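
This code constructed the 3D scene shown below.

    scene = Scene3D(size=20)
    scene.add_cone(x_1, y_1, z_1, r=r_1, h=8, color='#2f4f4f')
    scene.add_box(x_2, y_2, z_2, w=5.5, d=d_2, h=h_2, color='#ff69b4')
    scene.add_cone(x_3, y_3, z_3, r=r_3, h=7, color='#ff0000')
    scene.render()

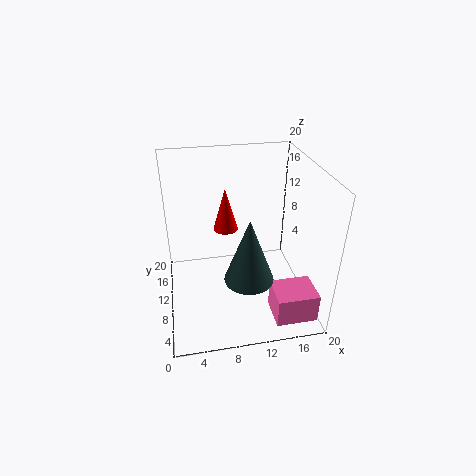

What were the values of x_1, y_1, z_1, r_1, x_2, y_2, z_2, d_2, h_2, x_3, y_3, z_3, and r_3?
x_1 = 10; y_1 = 3; z_1 = 8.5; r_1 = 3; x_2 = 13.5; y_2 = 1; z_2 = 1.5; d_2 = 4.5; h_2 = 4; x_3 = 9.5; y_3 = 18; z_3 = 7; r_3 = 2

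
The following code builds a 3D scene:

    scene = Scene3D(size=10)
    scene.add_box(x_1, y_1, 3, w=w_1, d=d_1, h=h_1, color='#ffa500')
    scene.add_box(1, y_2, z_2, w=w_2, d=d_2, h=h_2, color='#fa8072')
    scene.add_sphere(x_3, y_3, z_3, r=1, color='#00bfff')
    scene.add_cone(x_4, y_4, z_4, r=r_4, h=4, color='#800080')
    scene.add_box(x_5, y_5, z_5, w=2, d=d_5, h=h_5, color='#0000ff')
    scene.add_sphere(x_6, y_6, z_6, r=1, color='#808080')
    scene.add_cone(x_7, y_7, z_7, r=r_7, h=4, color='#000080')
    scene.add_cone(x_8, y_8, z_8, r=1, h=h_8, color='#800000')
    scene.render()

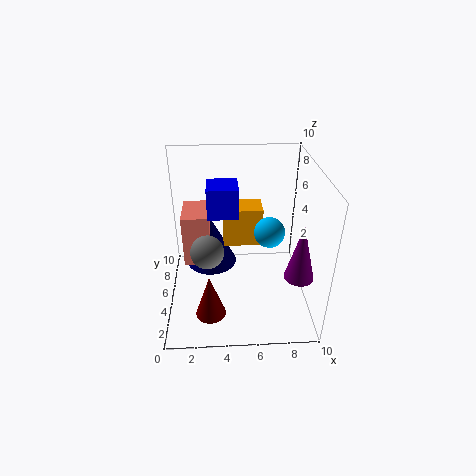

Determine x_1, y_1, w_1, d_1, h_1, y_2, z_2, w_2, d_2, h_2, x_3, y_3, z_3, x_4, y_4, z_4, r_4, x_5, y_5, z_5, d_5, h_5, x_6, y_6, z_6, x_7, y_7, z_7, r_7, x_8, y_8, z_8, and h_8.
x_1 = 4; y_1 = 7; w_1 = 3; d_1 = 2; h_1 = 3; y_2 = 6; z_2 = 2; w_2 = 2; d_2 = 3; h_2 = 4; x_3 = 7; y_3 = 4; z_3 = 6; x_4 = 9; y_4 = 3; z_4 = 3; r_4 = 1; x_5 = 3; y_5 = 4; z_5 = 7; d_5 = 2; h_5 = 2; x_6 = 3; y_6 = 2; z_6 = 6; x_7 = 3; y_7 = 8; z_7 = 1; r_7 = 2; x_8 = 3; y_8 = 2; z_8 = 1; h_8 = 3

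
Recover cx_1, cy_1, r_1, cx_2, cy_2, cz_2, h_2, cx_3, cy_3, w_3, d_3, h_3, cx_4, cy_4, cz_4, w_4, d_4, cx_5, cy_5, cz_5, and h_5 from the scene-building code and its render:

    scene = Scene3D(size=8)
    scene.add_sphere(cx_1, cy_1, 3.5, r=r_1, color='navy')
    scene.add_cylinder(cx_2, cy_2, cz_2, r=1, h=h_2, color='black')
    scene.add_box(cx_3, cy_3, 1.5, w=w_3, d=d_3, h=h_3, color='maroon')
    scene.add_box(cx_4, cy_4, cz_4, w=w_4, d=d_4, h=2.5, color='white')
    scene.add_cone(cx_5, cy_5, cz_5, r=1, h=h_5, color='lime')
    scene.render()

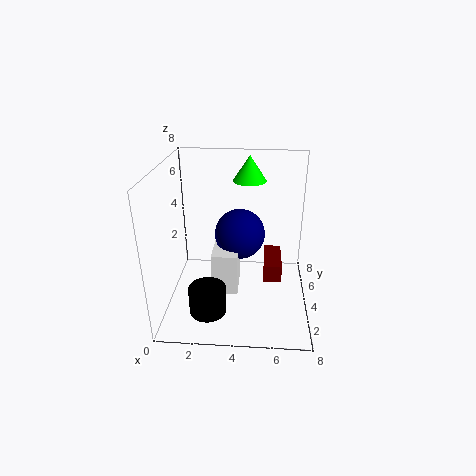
cx_1 = 4
cy_1 = 5.5
r_1 = 1.5
cx_2 = 2.5
cy_2 = 2
cz_2 = 0.5
h_2 = 1.5
cx_3 = 5.5
cy_3 = 3.5
w_3 = 1
d_3 = 2.5
h_3 = 1
cx_4 = 2.5
cy_4 = 3.5
cz_4 = 0.5
w_4 = 1.5
d_4 = 2.5
cx_5 = 4.5
cy_5 = 6.5
cz_5 = 6.5
h_5 = 1.5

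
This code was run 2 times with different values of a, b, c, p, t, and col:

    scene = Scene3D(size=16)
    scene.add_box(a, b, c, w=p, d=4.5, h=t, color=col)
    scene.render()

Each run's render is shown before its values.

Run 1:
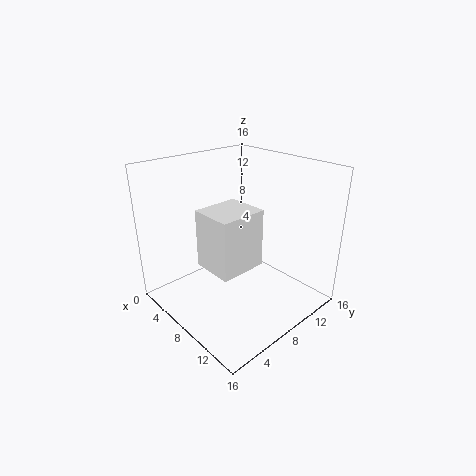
a = 9.5, b = 1.5, c = 8, p = 4, t = 5.5, col = 'white'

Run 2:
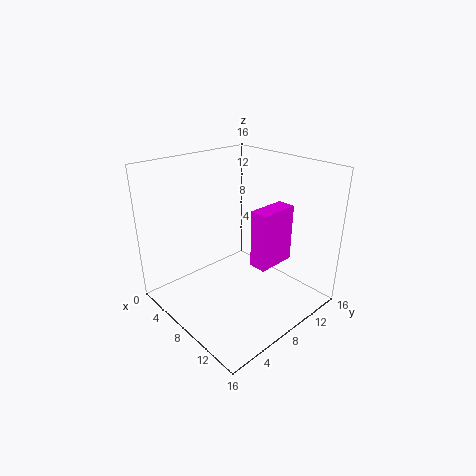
a = 9.5, b = 8.5, c = 5, p = 2, t = 6.5, col = 'magenta'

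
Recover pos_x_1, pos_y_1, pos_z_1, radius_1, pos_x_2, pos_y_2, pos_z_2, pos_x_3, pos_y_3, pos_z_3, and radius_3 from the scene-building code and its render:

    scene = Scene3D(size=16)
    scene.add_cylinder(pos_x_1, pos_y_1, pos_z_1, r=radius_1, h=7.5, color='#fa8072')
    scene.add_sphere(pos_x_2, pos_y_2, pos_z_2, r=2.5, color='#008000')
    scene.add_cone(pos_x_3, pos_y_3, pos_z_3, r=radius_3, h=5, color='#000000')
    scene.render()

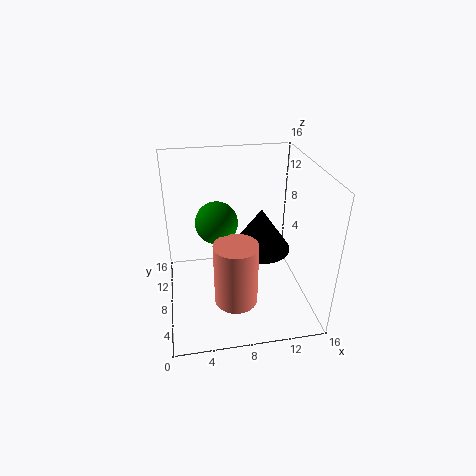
pos_x_1 = 7.5, pos_y_1 = 6.5, pos_z_1 = 0.5, radius_1 = 2.5, pos_x_2 = 6, pos_y_2 = 11, pos_z_2 = 8.5, pos_x_3 = 11, pos_y_3 = 9.5, pos_z_3 = 5.5, radius_3 = 3.5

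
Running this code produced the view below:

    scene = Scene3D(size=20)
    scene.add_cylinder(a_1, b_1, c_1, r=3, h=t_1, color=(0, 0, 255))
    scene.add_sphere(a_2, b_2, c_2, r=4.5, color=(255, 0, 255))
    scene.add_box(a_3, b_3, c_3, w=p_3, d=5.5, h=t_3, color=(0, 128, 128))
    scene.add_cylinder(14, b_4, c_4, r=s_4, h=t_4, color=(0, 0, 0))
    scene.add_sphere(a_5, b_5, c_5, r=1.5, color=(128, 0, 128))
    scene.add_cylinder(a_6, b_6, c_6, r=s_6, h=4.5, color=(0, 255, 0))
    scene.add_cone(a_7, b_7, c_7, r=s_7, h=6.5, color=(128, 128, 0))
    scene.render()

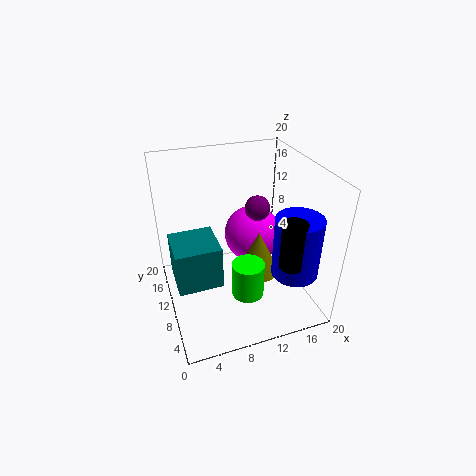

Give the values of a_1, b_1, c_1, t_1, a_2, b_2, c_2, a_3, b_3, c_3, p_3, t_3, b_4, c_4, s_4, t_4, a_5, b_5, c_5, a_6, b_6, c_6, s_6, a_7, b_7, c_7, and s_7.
a_1 = 15.5
b_1 = 3.5
c_1 = 7.5
t_1 = 8
a_2 = 14.5
b_2 = 15.5
c_2 = 6.5
a_3 = 0.5
b_3 = 4
c_3 = 7.5
p_3 = 5.5
t_3 = 5.5
b_4 = 2
c_4 = 10
s_4 = 1.5
t_4 = 6
a_5 = 11
b_5 = 6
c_5 = 16.5
a_6 = 9
b_6 = 3.5
c_6 = 6
s_6 = 2
a_7 = 13
b_7 = 9.5
c_7 = 4
s_7 = 3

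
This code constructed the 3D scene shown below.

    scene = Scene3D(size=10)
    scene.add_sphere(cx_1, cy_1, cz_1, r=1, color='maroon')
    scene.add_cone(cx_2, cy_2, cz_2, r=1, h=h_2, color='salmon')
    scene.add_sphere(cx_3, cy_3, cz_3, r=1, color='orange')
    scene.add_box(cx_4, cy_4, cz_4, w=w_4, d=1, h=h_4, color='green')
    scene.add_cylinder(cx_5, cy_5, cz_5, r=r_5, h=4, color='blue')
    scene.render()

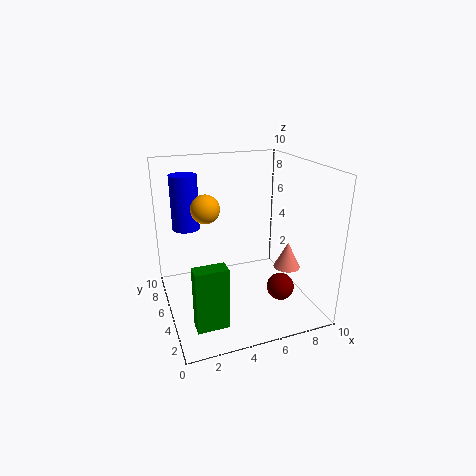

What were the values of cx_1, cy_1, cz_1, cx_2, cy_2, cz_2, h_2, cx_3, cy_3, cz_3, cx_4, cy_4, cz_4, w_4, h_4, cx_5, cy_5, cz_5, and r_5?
cx_1 = 8
cy_1 = 4
cz_1 = 1
cx_2 = 9
cy_2 = 5
cz_2 = 2
h_2 = 2
cx_3 = 3
cy_3 = 6
cz_3 = 7
cx_4 = 1
cy_4 = 1
cz_4 = 1
w_4 = 2
h_4 = 4
cx_5 = 2
cy_5 = 8
cz_5 = 5
r_5 = 1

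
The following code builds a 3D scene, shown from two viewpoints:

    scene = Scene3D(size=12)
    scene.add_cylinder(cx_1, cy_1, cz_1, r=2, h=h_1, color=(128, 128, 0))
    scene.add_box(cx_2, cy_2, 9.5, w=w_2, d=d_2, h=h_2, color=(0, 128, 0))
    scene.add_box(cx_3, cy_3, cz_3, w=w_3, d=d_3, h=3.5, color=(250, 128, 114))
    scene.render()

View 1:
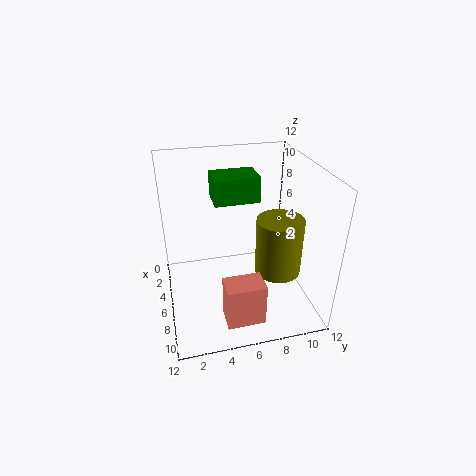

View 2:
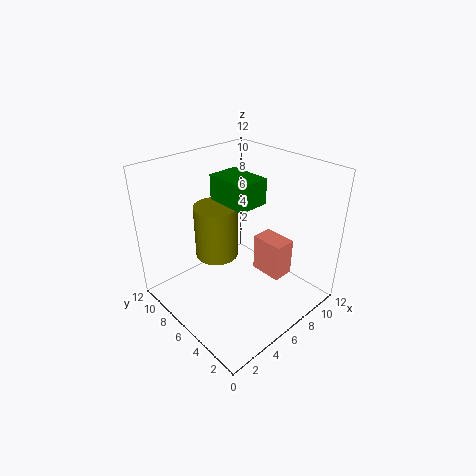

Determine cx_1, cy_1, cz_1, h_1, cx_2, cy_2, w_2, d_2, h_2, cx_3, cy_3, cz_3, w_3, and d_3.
cx_1 = 6.5
cy_1 = 9.5
cz_1 = 2.5
h_1 = 5
cx_2 = 4.5
cy_2 = 4
w_2 = 2.5
d_2 = 3.5
h_2 = 2
cx_3 = 9
cy_3 = 4
cz_3 = 1
w_3 = 2
d_3 = 3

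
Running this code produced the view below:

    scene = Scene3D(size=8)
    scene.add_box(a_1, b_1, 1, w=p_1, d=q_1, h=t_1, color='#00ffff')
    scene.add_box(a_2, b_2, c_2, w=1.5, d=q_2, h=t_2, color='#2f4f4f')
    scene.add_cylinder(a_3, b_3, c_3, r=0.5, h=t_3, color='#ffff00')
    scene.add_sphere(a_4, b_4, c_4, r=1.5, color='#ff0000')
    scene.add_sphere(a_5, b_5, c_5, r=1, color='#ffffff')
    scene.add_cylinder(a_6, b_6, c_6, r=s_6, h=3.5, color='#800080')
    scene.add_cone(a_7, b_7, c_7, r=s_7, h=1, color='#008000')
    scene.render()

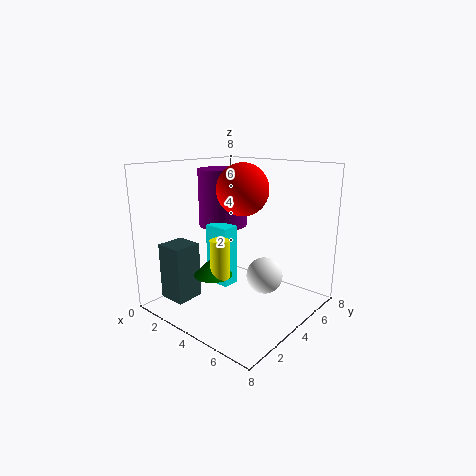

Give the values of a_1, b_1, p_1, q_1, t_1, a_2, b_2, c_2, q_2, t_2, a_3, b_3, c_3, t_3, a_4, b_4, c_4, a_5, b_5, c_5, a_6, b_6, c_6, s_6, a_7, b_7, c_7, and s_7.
a_1 = 2
b_1 = 3.5
p_1 = 1.5
q_1 = 1
t_1 = 3.5
a_2 = 1.5
b_2 = 0.5
c_2 = 1
q_2 = 1.5
t_2 = 3
a_3 = 4.5
b_3 = 2
c_3 = 2.5
t_3 = 2
a_4 = 3.5
b_4 = 5
c_4 = 6.5
a_5 = 5.5
b_5 = 4.5
c_5 = 2
a_6 = 1.5
b_6 = 5.5
c_6 = 4
s_6 = 1.5
a_7 = 4
b_7 = 2
c_7 = 2.5
s_7 = 1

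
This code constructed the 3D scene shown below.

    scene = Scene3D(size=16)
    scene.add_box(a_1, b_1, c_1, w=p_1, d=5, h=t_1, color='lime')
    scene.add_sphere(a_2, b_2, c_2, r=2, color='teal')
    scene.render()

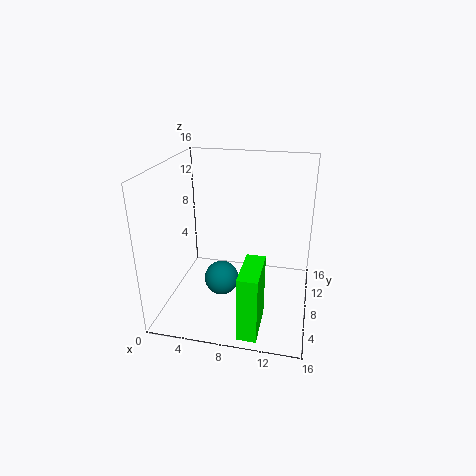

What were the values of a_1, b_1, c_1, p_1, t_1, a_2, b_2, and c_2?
a_1 = 9.5, b_1 = 0.5, c_1 = 0.5, p_1 = 2, t_1 = 7, a_2 = 6, b_2 = 8, c_2 = 2.5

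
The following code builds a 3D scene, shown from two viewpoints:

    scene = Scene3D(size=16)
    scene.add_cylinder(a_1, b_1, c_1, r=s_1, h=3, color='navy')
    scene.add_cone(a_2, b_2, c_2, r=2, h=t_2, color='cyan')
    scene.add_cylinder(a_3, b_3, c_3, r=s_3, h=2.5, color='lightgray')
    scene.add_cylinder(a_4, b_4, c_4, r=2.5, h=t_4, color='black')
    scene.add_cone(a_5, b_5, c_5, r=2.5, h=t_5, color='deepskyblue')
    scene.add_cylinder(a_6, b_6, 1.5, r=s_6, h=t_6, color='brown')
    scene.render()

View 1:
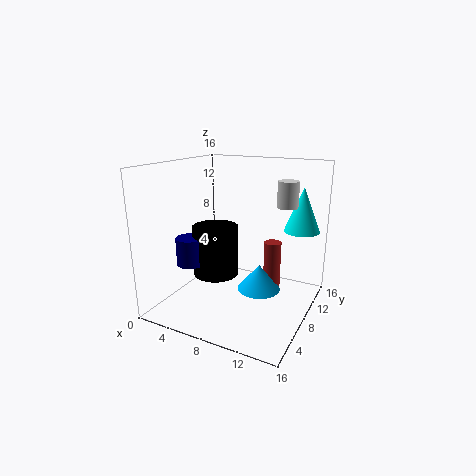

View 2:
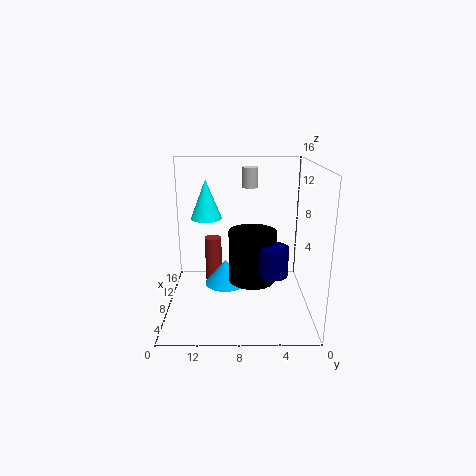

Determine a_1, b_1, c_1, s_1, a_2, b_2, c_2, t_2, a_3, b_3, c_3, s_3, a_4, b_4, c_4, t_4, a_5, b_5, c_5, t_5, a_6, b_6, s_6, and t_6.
a_1 = 4
b_1 = 4.5
c_1 = 5.5
s_1 = 1.5
a_2 = 14
b_2 = 12
c_2 = 8.5
t_2 = 5
a_3 = 14
b_3 = 6.5
c_3 = 12.5
s_3 = 1
a_4 = 6
b_4 = 6.5
c_4 = 4
t_4 = 5.5
a_5 = 10
b_5 = 9.5
c_5 = 1.5
t_5 = 3
a_6 = 11
b_6 = 11
s_6 = 1
t_6 = 5.5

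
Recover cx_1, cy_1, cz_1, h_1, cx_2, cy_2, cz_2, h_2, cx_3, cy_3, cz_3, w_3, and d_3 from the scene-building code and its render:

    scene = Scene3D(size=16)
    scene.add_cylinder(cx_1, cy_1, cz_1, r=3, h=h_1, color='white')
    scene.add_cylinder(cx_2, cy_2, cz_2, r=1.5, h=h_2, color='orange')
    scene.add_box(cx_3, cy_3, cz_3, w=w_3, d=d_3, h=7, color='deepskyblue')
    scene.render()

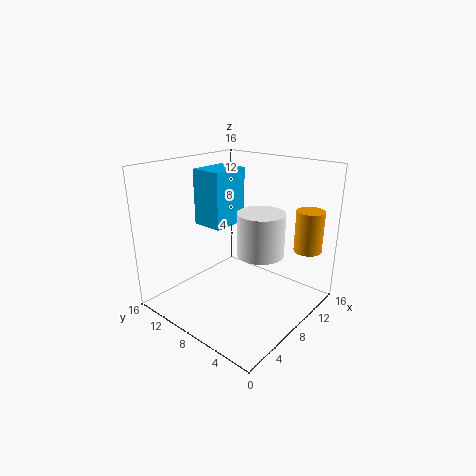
cx_1 = 13, cy_1 = 8.5, cz_1 = 4, h_1 = 5.5, cx_2 = 12, cy_2 = 1.5, cz_2 = 7, h_2 = 4.5, cx_3 = 9, cy_3 = 12, cz_3 = 7.5, w_3 = 5, d_3 = 4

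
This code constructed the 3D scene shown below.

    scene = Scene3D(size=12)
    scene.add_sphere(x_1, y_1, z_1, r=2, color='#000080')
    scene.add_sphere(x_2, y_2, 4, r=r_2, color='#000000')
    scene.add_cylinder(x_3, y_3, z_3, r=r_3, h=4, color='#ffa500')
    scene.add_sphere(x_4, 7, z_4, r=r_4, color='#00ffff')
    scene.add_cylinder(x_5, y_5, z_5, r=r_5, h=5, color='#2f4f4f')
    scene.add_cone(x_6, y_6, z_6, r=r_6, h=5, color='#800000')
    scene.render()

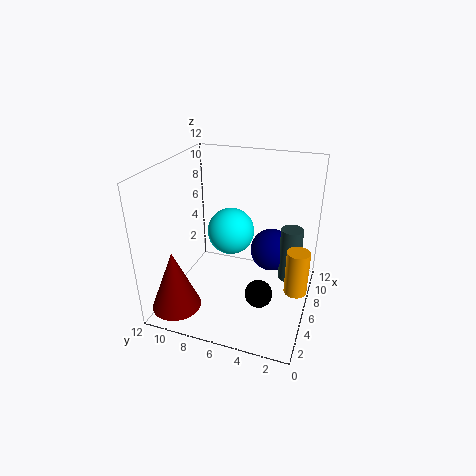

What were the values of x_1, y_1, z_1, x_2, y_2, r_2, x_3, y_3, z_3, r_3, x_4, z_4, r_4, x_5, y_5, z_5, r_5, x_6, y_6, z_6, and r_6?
x_1 = 10; y_1 = 4; z_1 = 3; x_2 = 2; y_2 = 3; r_2 = 1; x_3 = 7; y_3 = 1; z_3 = 1; r_3 = 1; x_4 = 7; z_4 = 6; r_4 = 2; x_5 = 9; y_5 = 2; z_5 = 1; r_5 = 1; x_6 = 2; y_6 = 10; z_6 = 1; r_6 = 2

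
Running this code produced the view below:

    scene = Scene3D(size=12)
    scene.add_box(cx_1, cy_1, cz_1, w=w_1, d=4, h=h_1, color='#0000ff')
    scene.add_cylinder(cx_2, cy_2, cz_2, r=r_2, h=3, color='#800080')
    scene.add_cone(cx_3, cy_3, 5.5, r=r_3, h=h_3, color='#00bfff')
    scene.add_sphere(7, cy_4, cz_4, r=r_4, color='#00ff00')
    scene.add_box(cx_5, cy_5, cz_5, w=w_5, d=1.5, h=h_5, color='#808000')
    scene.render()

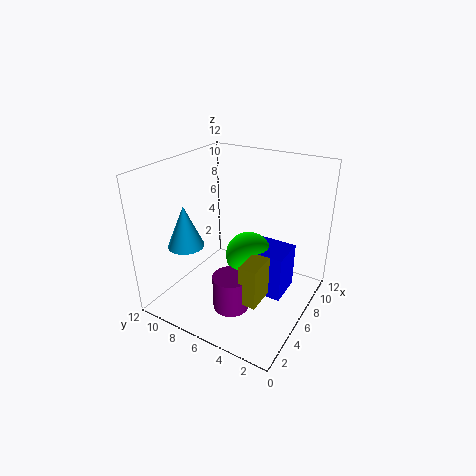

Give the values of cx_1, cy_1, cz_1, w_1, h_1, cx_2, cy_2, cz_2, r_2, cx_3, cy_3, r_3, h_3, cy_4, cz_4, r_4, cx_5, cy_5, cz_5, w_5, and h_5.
cx_1 = 6; cy_1 = 2; cz_1 = 1; w_1 = 3; h_1 = 4; cx_2 = 4; cy_2 = 5.5; cz_2 = 0.5; r_2 = 1.5; cx_3 = 3.5; cy_3 = 9.5; r_3 = 1.5; h_3 = 3.5; cy_4 = 5.5; cz_4 = 4; r_4 = 2; cx_5 = 3.5; cy_5 = 3; cz_5 = 1.5; w_5 = 3.5; h_5 = 3.5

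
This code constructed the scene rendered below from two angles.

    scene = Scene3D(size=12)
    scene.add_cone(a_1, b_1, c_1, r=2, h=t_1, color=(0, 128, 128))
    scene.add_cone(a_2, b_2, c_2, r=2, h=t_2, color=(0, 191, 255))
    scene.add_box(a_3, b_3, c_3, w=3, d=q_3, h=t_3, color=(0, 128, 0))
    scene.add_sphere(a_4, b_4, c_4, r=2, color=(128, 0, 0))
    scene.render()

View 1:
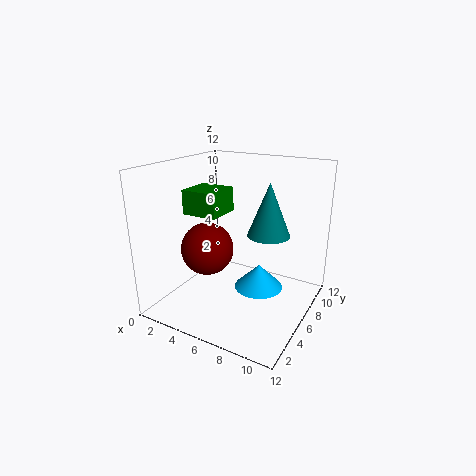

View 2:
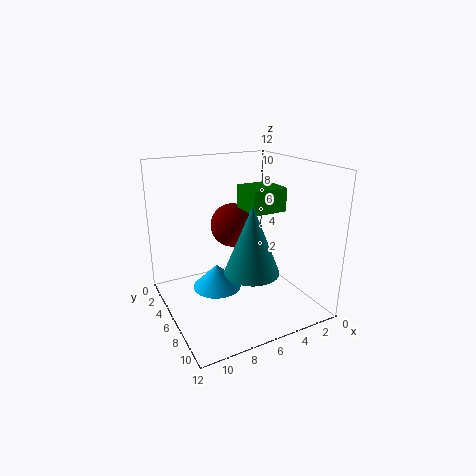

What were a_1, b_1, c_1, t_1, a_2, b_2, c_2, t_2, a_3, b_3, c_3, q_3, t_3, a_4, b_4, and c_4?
a_1 = 7; b_1 = 10; c_1 = 5; t_1 = 5; a_2 = 8; b_2 = 6; c_2 = 2; t_2 = 2; a_3 = 2; b_3 = 4; c_3 = 8; q_3 = 3; t_3 = 2; a_4 = 5; b_4 = 3; c_4 = 6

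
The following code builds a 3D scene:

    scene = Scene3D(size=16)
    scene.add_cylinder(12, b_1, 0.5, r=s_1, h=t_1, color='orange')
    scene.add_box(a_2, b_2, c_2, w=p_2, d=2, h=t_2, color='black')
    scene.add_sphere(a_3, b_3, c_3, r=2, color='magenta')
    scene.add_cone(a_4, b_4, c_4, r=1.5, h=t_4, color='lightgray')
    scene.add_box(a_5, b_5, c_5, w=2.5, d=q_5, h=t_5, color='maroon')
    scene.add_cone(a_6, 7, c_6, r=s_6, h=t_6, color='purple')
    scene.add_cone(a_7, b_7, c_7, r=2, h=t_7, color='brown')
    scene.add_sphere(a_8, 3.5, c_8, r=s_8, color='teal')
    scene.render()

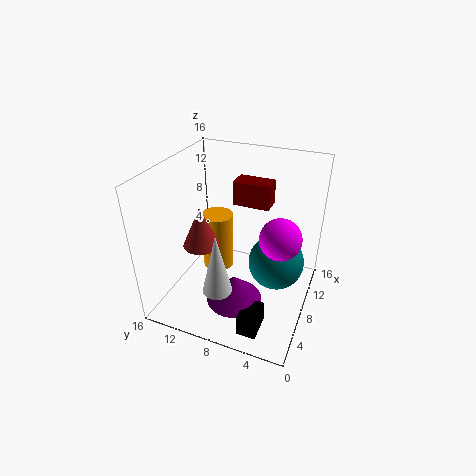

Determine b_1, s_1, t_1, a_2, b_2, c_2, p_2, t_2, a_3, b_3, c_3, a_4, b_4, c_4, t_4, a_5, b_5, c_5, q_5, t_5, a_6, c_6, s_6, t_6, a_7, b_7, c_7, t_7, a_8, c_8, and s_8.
b_1 = 12.5, s_1 = 2, t_1 = 7.5, a_2 = 1.5, b_2 = 3.5, c_2 = 0.5, p_2 = 3, t_2 = 2.5, a_3 = 5, b_3 = 2.5, c_3 = 11, a_4 = 2.5, b_4 = 8, c_4 = 5, t_4 = 6.5, a_5 = 12.5, b_5 = 6, c_5 = 9.5, q_5 = 4.5, t_5 = 3, a_6 = 4.5, c_6 = 2.5, s_6 = 3, t_6 = 3, a_7 = 6, b_7 = 11.5, c_7 = 7.5, t_7 = 4.5, a_8 = 8, c_8 = 6, s_8 = 3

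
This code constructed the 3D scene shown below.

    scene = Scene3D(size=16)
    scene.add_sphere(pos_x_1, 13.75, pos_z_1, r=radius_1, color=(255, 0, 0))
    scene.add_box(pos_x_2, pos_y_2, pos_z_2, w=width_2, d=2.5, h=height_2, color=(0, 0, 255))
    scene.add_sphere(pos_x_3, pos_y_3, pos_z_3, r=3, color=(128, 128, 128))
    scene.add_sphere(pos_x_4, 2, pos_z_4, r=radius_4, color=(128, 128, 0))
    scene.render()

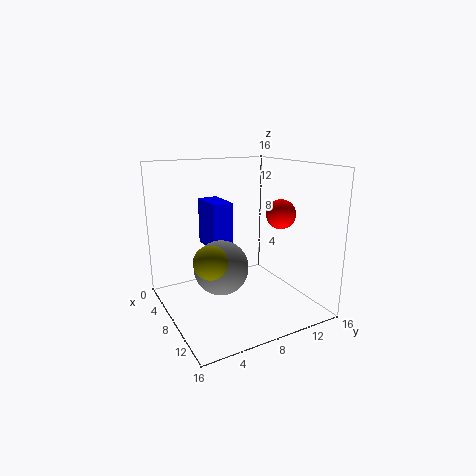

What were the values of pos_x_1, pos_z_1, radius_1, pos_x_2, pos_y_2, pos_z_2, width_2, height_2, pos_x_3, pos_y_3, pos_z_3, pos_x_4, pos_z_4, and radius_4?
pos_x_1 = 8
pos_z_1 = 10
radius_1 = 1.75
pos_x_2 = 0.25
pos_y_2 = 6.5
pos_z_2 = 5.5
width_2 = 4.75
height_2 = 5.75
pos_x_3 = 8.25
pos_y_3 = 5.75
pos_z_3 = 5
pos_x_4 = 14
pos_z_4 = 8.5
radius_4 = 1.5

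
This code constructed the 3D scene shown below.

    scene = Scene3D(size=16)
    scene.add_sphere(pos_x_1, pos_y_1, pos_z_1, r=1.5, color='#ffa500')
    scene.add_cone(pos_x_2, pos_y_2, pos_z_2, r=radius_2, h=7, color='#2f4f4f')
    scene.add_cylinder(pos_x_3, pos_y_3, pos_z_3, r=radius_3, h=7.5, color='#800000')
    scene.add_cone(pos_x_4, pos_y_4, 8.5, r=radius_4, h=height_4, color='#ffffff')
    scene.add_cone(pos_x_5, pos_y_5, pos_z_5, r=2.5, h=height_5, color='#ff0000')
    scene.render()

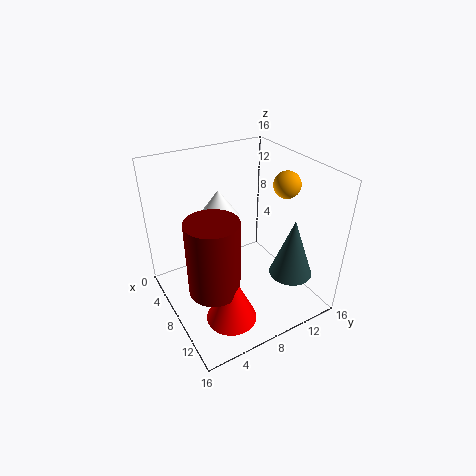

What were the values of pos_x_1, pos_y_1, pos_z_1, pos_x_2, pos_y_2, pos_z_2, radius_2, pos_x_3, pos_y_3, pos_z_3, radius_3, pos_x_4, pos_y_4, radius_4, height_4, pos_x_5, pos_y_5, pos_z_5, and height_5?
pos_x_1 = 9
pos_y_1 = 13.5
pos_z_1 = 13.5
pos_x_2 = 11
pos_y_2 = 13.5
pos_z_2 = 3
radius_2 = 2.5
pos_x_3 = 12
pos_y_3 = 3
pos_z_3 = 6
radius_3 = 2.5
pos_x_4 = 3.5
pos_y_4 = 8
radius_4 = 2.5
height_4 = 3.5
pos_x_5 = 13.5
pos_y_5 = 4
pos_z_5 = 3
height_5 = 5.5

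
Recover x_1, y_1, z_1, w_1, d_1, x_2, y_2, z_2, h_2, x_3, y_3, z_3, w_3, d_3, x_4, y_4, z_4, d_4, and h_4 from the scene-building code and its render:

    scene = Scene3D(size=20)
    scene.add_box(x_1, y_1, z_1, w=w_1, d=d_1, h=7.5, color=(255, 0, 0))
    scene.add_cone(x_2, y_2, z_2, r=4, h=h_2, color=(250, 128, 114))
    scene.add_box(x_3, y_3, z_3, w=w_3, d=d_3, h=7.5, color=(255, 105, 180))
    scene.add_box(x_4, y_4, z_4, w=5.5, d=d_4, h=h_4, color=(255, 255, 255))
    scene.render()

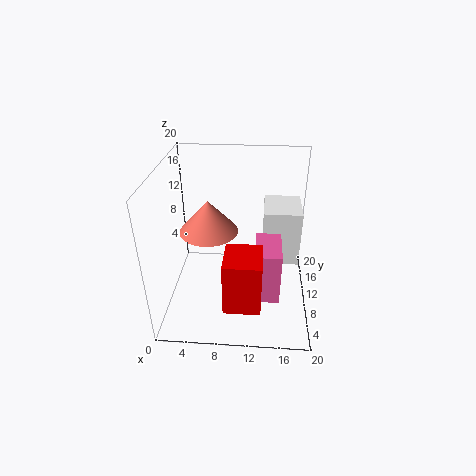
x_1 = 8.5
y_1 = 3
z_1 = 2.5
w_1 = 5
d_1 = 5.5
x_2 = 6
y_2 = 10
z_2 = 11
h_2 = 4.5
x_3 = 12.5
y_3 = 5.5
z_3 = 2.5
w_3 = 3.5
d_3 = 6
x_4 = 13.5
y_4 = 12.5
z_4 = 4
d_4 = 6.5
h_4 = 8.5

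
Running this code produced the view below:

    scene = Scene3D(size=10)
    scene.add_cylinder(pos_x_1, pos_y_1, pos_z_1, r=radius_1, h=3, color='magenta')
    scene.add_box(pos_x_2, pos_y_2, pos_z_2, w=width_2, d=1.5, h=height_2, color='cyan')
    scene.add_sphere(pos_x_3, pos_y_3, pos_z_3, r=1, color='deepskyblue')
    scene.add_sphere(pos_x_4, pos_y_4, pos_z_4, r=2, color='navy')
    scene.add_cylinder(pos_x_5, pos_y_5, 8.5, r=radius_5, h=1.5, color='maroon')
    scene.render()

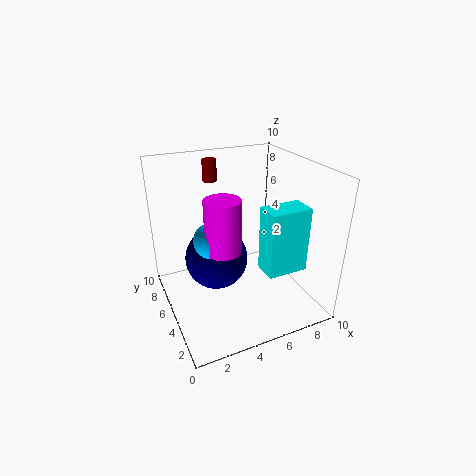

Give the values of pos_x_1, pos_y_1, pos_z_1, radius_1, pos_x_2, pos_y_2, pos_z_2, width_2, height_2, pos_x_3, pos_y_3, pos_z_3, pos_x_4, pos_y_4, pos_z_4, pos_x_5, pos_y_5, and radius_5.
pos_x_1 = 2.5; pos_y_1 = 1.5; pos_z_1 = 6.5; radius_1 = 1; pos_x_2 = 5; pos_y_2 = 0.5; pos_z_2 = 4.5; width_2 = 2.5; height_2 = 4; pos_x_3 = 2; pos_y_3 = 2; pos_z_3 = 7; pos_x_4 = 3; pos_y_4 = 4; pos_z_4 = 4.5; pos_x_5 = 4; pos_y_5 = 7.5; radius_5 = 0.5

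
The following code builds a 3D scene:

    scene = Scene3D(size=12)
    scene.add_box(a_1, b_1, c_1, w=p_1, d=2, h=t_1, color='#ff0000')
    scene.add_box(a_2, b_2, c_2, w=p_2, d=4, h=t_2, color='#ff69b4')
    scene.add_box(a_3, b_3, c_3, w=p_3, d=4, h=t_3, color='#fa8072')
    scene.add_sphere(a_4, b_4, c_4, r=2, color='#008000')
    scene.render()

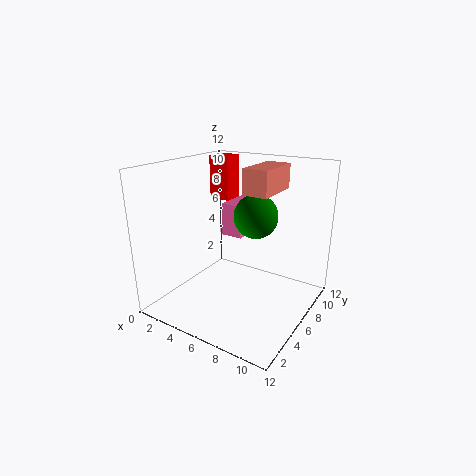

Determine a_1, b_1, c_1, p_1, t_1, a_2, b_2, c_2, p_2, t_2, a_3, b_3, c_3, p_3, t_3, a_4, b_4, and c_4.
a_1 = 1, b_1 = 9, c_1 = 8, p_1 = 2, t_1 = 4, a_2 = 3, b_2 = 8, c_2 = 5, p_2 = 2, t_2 = 3, a_3 = 7, b_3 = 5, c_3 = 10, p_3 = 2, t_3 = 2, a_4 = 6, b_4 = 9, c_4 = 7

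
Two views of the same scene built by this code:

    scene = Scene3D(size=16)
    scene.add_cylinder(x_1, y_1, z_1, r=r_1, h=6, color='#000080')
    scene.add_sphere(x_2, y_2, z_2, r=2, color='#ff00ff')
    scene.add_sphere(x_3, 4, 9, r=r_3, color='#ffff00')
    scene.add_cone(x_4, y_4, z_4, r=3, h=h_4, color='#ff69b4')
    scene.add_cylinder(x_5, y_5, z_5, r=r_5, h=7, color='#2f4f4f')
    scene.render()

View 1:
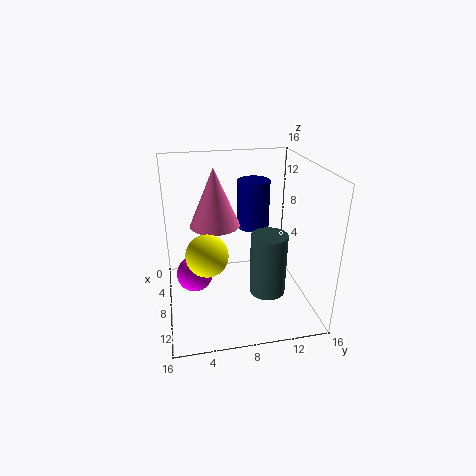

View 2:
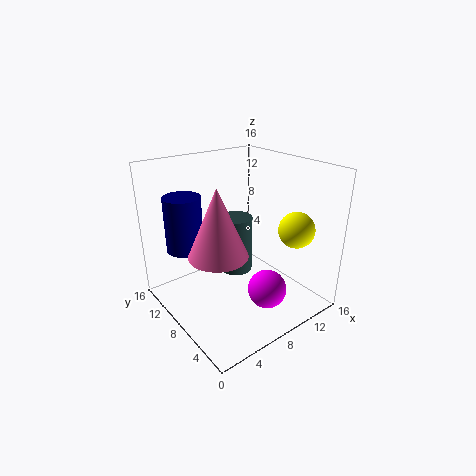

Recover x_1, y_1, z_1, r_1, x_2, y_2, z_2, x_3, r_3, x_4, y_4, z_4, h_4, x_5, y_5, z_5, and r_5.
x_1 = 3, y_1 = 11, z_1 = 7, r_1 = 2, x_2 = 8, y_2 = 3, z_2 = 4, x_3 = 13, r_3 = 2, x_4 = 4, y_4 = 6, z_4 = 8, h_4 = 7, x_5 = 10, y_5 = 11, z_5 = 2, r_5 = 2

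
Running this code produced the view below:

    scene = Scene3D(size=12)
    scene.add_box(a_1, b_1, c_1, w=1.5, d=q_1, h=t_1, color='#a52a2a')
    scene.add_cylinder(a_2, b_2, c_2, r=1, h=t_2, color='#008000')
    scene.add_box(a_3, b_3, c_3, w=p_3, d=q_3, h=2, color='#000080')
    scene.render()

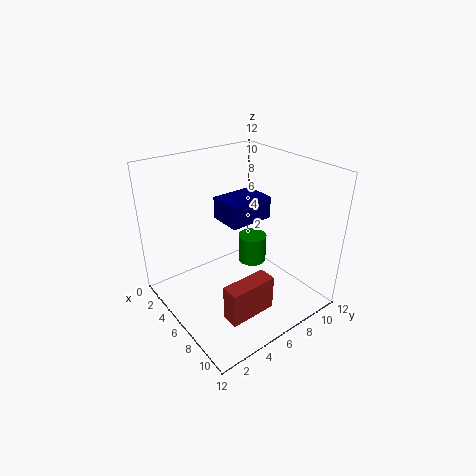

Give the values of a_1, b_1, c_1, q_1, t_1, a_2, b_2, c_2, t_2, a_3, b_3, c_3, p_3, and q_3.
a_1 = 8; b_1 = 3; c_1 = 0.5; q_1 = 4; t_1 = 3; a_2 = 9; b_2 = 5; c_2 = 6; t_2 = 2; a_3 = 2.5; b_3 = 6; c_3 = 6.5; p_3 = 3; q_3 = 4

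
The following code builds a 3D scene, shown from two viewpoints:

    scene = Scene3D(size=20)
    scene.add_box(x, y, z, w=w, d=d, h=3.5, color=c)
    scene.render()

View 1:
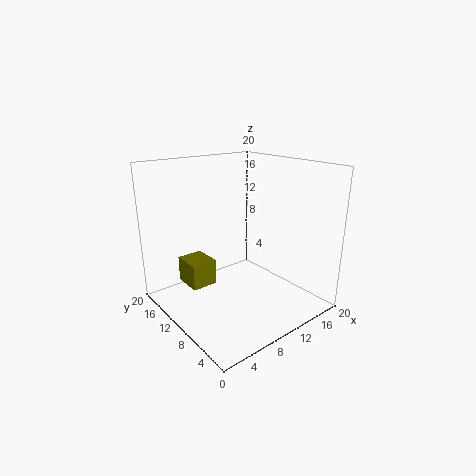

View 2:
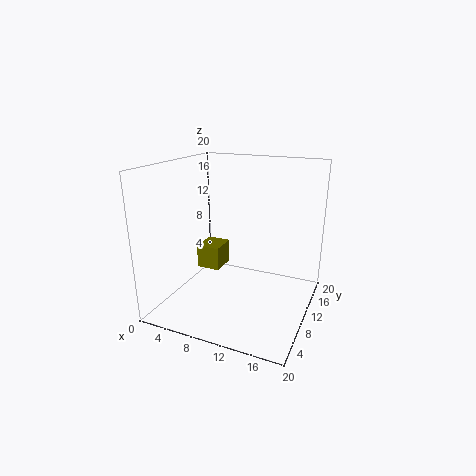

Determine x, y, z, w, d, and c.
x = 3
y = 10.5
z = 4
w = 3.5
d = 4
c = 'olive'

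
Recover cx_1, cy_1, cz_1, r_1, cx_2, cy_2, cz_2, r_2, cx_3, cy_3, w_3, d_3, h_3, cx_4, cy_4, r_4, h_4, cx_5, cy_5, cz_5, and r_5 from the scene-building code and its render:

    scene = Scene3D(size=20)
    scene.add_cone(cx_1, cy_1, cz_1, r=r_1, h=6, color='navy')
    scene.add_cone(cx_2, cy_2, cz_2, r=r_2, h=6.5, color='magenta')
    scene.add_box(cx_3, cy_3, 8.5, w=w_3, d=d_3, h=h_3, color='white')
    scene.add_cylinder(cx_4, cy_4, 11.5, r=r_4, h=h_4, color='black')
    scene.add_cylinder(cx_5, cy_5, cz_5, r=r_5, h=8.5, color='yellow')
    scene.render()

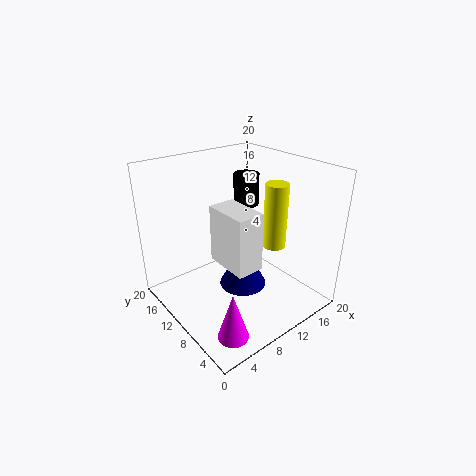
cx_1 = 8; cy_1 = 6.5; cz_1 = 5.5; r_1 = 3; cx_2 = 4; cy_2 = 3.5; cz_2 = 0.5; r_2 = 2; cx_3 = 5.5; cy_3 = 4; w_3 = 3.5; d_3 = 6; h_3 = 7.5; cx_4 = 16.5; cy_4 = 16; r_4 = 2; h_4 = 5; cx_5 = 12.5; cy_5 = 5.5; cz_5 = 10; r_5 = 1.5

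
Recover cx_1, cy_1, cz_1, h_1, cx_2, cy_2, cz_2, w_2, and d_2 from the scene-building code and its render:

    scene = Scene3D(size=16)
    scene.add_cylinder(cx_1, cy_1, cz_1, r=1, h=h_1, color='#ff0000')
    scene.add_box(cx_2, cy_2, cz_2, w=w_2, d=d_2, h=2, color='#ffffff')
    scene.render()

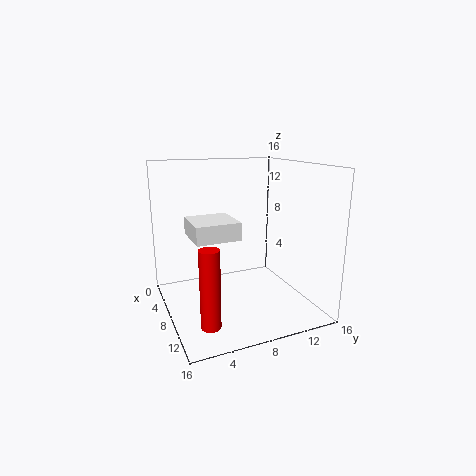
cx_1 = 13, cy_1 = 3, cz_1 = 1, h_1 = 8, cx_2 = 4, cy_2 = 3, cz_2 = 8, w_2 = 5, d_2 = 5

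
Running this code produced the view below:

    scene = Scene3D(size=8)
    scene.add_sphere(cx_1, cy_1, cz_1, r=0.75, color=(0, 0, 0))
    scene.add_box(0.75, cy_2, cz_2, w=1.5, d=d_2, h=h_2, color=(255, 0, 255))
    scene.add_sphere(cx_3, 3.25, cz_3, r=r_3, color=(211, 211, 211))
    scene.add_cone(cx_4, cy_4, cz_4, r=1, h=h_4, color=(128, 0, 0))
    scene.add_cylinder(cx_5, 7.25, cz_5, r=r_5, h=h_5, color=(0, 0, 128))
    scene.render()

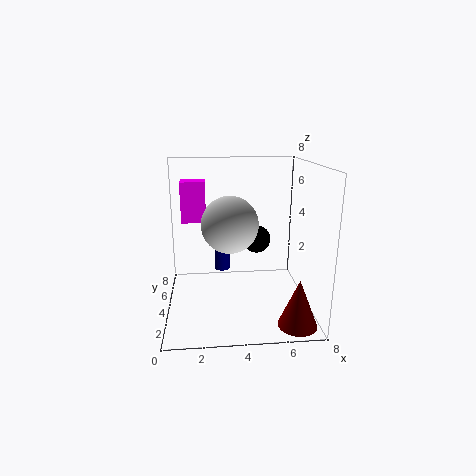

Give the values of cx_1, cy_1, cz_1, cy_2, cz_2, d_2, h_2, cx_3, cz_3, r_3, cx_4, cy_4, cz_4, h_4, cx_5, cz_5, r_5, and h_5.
cx_1 = 5
cy_1 = 3.75
cz_1 = 4
cy_2 = 6.25
cz_2 = 4.25
d_2 = 1.25
h_2 = 2.5
cx_3 = 3.5
cz_3 = 5
r_3 = 1.5
cx_4 = 6.75
cy_4 = 1
cz_4 = 0.25
h_4 = 2.5
cx_5 = 3.25
cz_5 = 0.75
r_5 = 0.5
h_5 = 2.25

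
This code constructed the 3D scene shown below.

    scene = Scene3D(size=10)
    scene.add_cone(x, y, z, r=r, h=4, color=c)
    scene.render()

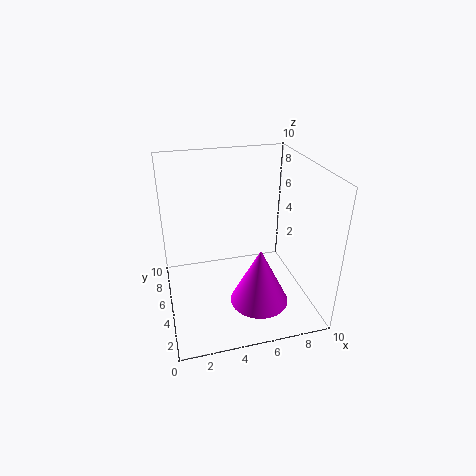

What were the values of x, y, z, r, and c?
x = 6; y = 3; z = 1; r = 2; c = 'magenta'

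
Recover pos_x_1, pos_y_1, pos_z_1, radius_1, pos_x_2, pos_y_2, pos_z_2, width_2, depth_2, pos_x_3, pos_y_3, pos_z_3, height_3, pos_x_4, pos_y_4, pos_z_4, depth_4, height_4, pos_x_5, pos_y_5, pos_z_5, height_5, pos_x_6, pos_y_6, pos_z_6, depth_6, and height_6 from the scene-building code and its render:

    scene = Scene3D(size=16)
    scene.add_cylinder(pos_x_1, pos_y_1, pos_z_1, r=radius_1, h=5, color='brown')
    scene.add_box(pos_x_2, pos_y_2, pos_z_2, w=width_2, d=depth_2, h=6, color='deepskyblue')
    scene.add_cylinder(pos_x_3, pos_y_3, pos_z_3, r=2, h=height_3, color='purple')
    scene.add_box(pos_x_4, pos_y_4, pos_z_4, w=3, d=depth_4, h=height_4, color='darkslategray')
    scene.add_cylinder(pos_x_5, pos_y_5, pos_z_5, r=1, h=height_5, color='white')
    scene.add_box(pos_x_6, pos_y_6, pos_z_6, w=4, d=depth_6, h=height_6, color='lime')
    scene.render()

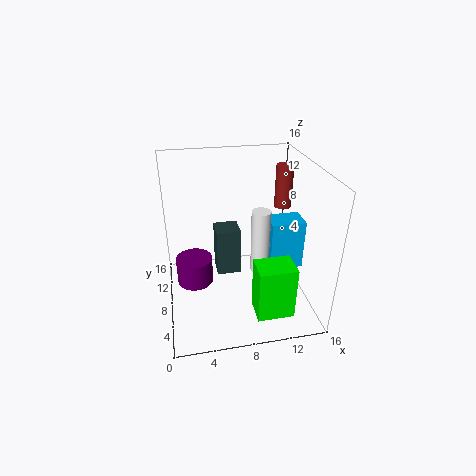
pos_x_1 = 14, pos_y_1 = 11, pos_z_1 = 10, radius_1 = 1, pos_x_2 = 12, pos_y_2 = 8, pos_z_2 = 3, width_2 = 4, depth_2 = 3, pos_x_3 = 3, pos_y_3 = 8, pos_z_3 = 3, height_3 = 3, pos_x_4 = 6, pos_y_4 = 11, pos_z_4 = 1, depth_4 = 3, height_4 = 6, pos_x_5 = 10, pos_y_5 = 6, pos_z_5 = 5, height_5 = 7, pos_x_6 = 9, pos_y_6 = 2, pos_z_6 = 1, depth_6 = 3, height_6 = 6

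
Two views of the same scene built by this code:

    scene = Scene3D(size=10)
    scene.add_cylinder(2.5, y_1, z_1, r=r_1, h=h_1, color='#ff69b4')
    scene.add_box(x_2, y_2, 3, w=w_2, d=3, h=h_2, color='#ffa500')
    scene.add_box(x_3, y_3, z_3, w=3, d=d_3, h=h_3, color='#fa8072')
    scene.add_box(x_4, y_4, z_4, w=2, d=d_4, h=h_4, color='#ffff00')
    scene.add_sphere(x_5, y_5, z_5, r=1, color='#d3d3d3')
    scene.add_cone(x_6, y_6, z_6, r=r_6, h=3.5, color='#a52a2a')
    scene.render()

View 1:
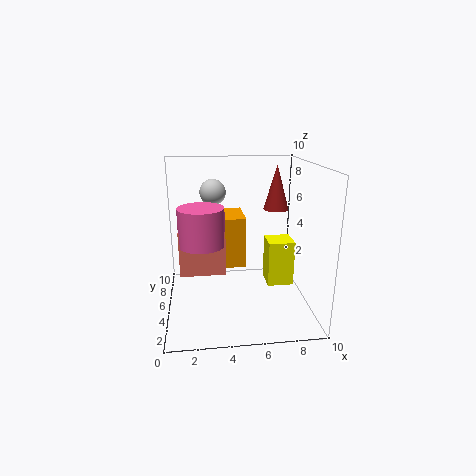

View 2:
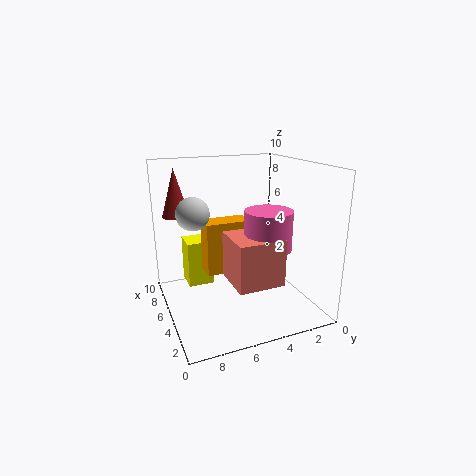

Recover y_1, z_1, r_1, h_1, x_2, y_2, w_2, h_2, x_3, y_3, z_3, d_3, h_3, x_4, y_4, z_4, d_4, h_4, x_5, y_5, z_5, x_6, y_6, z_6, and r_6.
y_1 = 4, z_1 = 5, r_1 = 1.5, h_1 = 2.5, x_2 = 4, y_2 = 4.5, w_2 = 1.5, h_2 = 3.5, x_3 = 1, y_3 = 3.5, z_3 = 3, d_3 = 3, h_3 = 3, x_4 = 7.5, y_4 = 6, z_4 = 0.5, d_4 = 2, h_4 = 3.5, x_5 = 3.5, y_5 = 8.5, z_5 = 7.5, x_6 = 8.5, y_6 = 8.5, z_6 = 6, r_6 = 1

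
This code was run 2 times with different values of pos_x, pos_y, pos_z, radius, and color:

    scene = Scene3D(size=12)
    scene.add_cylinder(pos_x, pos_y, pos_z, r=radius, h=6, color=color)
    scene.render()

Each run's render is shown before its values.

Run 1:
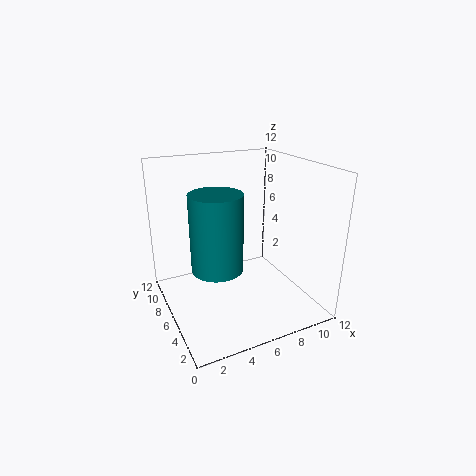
pos_x = 3.5
pos_y = 4.5
pos_z = 4.5
radius = 2
color = 'teal'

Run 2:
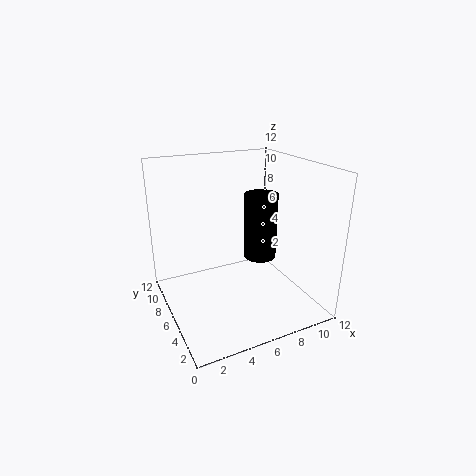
pos_x = 9
pos_y = 7.5
pos_z = 3
radius = 1.5
color = 'black'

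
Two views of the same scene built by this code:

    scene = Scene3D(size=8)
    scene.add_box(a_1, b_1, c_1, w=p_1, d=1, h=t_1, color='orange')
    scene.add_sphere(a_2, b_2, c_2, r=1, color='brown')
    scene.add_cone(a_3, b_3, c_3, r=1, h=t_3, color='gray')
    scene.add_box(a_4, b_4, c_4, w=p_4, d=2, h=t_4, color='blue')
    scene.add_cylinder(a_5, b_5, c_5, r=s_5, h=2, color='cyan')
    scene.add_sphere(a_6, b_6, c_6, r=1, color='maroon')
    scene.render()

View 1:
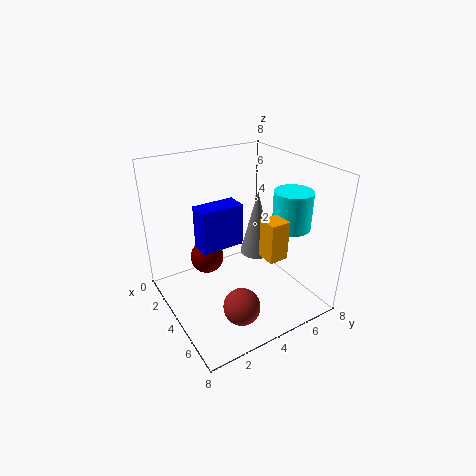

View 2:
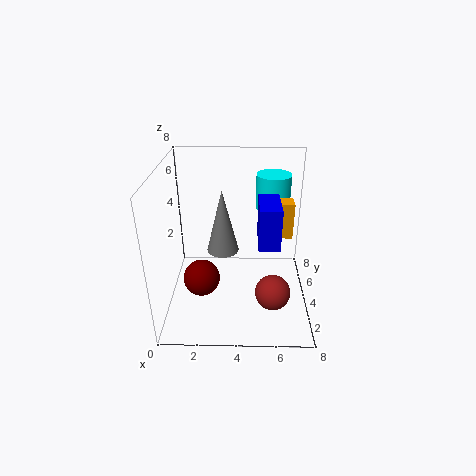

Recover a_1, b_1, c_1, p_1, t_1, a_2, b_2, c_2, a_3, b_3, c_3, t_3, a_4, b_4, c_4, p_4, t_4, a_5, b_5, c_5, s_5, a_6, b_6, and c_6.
a_1 = 6, b_1 = 4, c_1 = 4, p_1 = 1, t_1 = 2, a_2 = 6, b_2 = 3, c_2 = 1, a_3 = 3, b_3 = 6, c_3 = 2, t_3 = 4, a_4 = 5, b_4 = 1, c_4 = 5, p_4 = 1, t_4 = 2, a_5 = 6, b_5 = 6, c_5 = 5, s_5 = 1, a_6 = 2, b_6 = 3, c_6 = 2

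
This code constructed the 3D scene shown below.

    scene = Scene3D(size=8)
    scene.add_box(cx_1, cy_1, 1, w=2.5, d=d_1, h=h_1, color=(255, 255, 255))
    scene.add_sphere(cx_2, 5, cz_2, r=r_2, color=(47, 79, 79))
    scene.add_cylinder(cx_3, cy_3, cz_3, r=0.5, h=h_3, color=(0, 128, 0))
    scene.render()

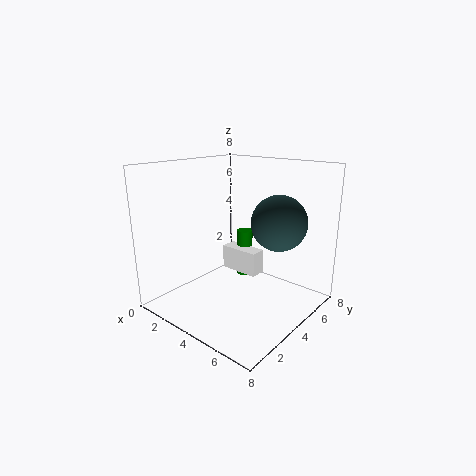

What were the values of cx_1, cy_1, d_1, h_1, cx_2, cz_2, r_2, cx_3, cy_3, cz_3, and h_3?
cx_1 = 1.5
cy_1 = 5.5
d_1 = 1
h_1 = 1.5
cx_2 = 6
cz_2 = 5
r_2 = 1.5
cx_3 = 2.5
cy_3 = 6.5
cz_3 = 0.5
h_3 = 3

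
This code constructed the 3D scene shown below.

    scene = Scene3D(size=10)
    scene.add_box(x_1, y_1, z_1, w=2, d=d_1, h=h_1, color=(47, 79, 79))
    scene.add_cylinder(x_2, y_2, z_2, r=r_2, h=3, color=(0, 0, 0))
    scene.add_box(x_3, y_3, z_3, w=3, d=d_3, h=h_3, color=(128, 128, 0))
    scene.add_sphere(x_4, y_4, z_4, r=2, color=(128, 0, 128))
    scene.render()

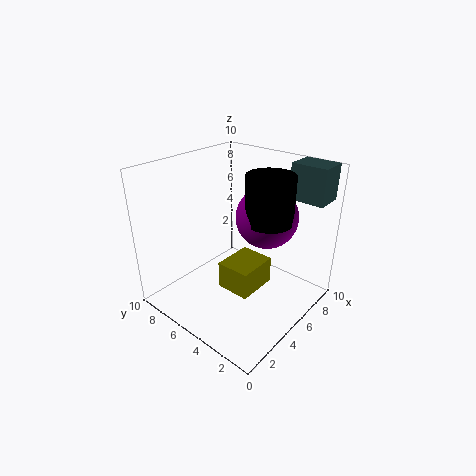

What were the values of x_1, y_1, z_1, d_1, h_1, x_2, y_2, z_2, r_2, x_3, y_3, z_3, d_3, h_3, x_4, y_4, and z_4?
x_1 = 8
y_1 = 0.5
z_1 = 7.5
d_1 = 2.5
h_1 = 2.5
x_2 = 5
y_2 = 2.5
z_2 = 7
r_2 = 1.5
x_3 = 4
y_3 = 3.5
z_3 = 1
d_3 = 2.5
h_3 = 2
x_4 = 5.5
y_4 = 3
z_4 = 7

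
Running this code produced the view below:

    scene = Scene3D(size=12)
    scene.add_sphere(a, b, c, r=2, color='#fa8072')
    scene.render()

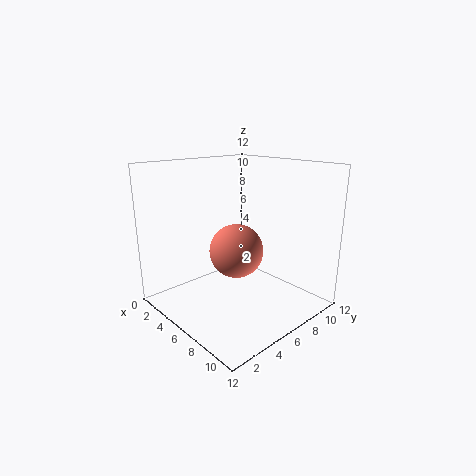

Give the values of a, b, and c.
a = 8
b = 4
c = 6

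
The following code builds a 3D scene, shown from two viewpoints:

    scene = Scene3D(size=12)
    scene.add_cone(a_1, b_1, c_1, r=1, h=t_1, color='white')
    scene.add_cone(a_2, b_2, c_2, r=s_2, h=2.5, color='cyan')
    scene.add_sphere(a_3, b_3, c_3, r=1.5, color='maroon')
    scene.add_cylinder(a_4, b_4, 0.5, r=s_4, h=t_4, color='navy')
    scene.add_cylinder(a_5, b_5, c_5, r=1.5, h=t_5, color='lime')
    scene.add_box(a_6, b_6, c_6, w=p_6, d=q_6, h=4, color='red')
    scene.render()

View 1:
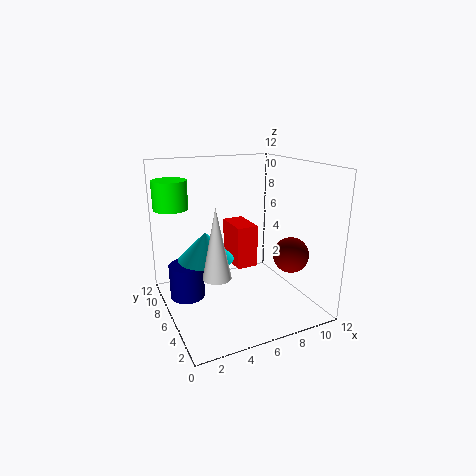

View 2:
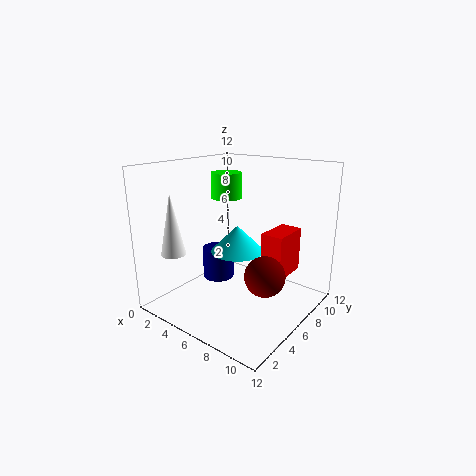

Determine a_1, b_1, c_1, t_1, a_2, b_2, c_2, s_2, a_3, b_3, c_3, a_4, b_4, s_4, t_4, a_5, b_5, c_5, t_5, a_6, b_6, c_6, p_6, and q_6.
a_1 = 2.5
b_1 = 2
c_1 = 5
t_1 = 5
a_2 = 4
b_2 = 8.5
c_2 = 3.5
s_2 = 2.5
a_3 = 10
b_3 = 4
c_3 = 4.5
a_4 = 2
b_4 = 8
s_4 = 1.5
t_4 = 3
a_5 = 1.5
b_5 = 10
c_5 = 8
t_5 = 2.5
a_6 = 7
b_6 = 8
c_6 = 2
p_6 = 2
q_6 = 3.5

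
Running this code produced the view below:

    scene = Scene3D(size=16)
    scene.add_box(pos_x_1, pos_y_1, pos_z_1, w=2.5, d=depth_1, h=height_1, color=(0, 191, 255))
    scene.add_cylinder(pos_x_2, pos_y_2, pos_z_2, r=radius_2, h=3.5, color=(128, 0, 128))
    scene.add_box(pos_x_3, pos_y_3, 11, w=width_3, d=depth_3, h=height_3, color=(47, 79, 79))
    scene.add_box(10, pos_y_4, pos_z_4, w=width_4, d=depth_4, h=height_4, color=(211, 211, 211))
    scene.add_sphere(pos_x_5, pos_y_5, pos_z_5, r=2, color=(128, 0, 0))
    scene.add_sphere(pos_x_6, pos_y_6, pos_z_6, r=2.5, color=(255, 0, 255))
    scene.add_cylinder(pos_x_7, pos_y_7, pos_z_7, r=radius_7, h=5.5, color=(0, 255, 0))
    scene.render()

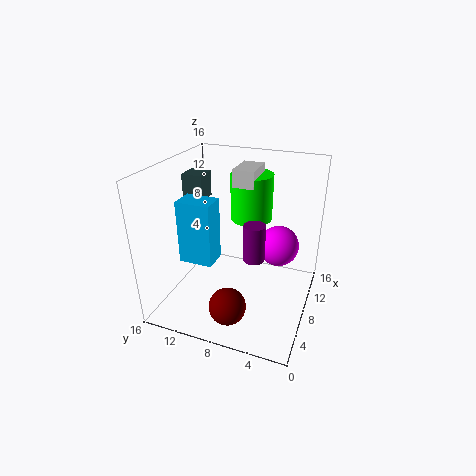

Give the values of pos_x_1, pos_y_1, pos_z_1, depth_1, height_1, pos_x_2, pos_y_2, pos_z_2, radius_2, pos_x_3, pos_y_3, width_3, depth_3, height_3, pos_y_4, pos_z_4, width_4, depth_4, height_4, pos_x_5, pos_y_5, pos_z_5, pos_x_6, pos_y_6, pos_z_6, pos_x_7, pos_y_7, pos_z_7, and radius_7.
pos_x_1 = 3
pos_y_1 = 9
pos_z_1 = 7
depth_1 = 3.5
height_1 = 6.5
pos_x_2 = 3
pos_y_2 = 4.5
pos_z_2 = 9
radius_2 = 1
pos_x_3 = 9.5
pos_y_3 = 13
width_3 = 2.5
depth_3 = 2.5
height_3 = 3
pos_y_4 = 7
pos_z_4 = 13
width_4 = 4
depth_4 = 2.5
height_4 = 2
pos_x_5 = 3.5
pos_y_5 = 7.5
pos_z_5 = 2
pos_x_6 = 13
pos_y_6 = 4.5
pos_z_6 = 5
pos_x_7 = 12.5
pos_y_7 = 8
pos_z_7 = 8.5
radius_7 = 2.5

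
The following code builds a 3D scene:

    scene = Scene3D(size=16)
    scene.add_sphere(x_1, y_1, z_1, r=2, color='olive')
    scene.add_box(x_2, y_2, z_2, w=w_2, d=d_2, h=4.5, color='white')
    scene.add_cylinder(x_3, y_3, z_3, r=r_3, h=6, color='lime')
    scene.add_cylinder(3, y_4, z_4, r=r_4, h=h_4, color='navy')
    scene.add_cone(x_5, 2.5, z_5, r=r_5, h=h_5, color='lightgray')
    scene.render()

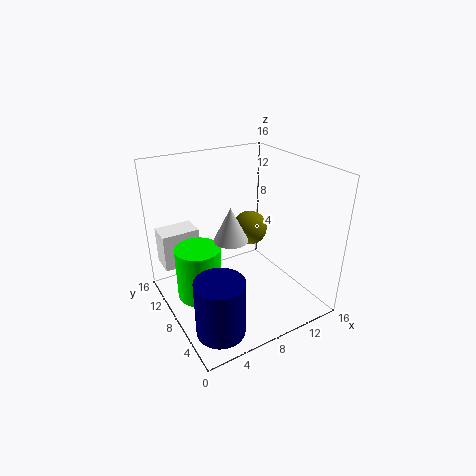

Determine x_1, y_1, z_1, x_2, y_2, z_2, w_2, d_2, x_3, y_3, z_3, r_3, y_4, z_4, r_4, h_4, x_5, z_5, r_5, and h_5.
x_1 = 10.5; y_1 = 9.5; z_1 = 8; x_2 = 1; y_2 = 13; z_2 = 3; w_2 = 4.5; d_2 = 3; x_3 = 3.5; y_3 = 9; z_3 = 1.5; r_3 = 2.5; y_4 = 3; z_4 = 1; r_4 = 2.5; h_4 = 6; x_5 = 4; z_5 = 11.5; r_5 = 1.5; h_5 = 3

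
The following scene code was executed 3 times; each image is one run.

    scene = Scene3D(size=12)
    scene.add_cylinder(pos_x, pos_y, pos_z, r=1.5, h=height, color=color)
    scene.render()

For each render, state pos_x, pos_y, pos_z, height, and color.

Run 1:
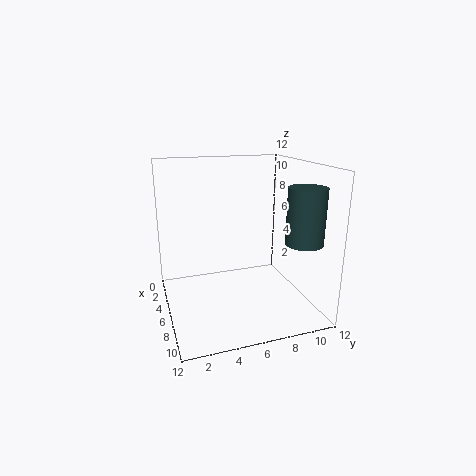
pos_x = 9
pos_y = 10.5
pos_z = 6
height = 4.5
color = 'darkslategray'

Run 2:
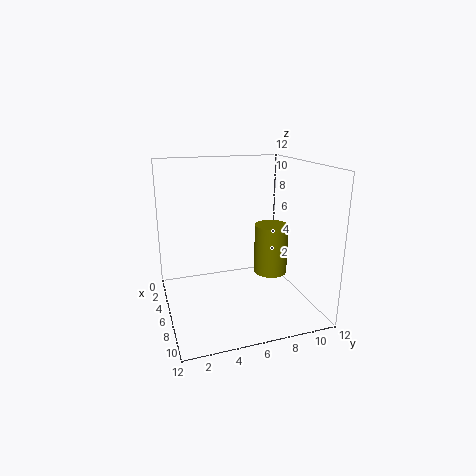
pos_x = 5
pos_y = 9.5
pos_z = 2
height = 4.5
color = 'olive'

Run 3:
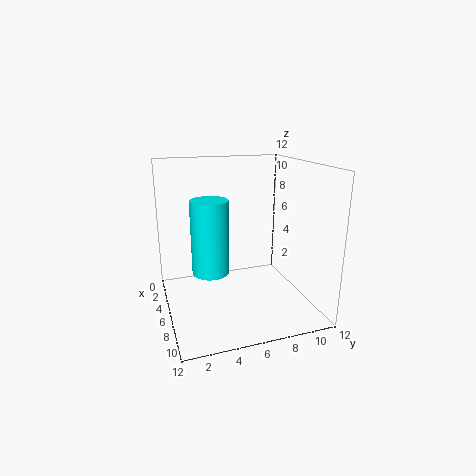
pos_x = 6.5
pos_y = 3.5
pos_z = 3.5
height = 6
color = 'cyan'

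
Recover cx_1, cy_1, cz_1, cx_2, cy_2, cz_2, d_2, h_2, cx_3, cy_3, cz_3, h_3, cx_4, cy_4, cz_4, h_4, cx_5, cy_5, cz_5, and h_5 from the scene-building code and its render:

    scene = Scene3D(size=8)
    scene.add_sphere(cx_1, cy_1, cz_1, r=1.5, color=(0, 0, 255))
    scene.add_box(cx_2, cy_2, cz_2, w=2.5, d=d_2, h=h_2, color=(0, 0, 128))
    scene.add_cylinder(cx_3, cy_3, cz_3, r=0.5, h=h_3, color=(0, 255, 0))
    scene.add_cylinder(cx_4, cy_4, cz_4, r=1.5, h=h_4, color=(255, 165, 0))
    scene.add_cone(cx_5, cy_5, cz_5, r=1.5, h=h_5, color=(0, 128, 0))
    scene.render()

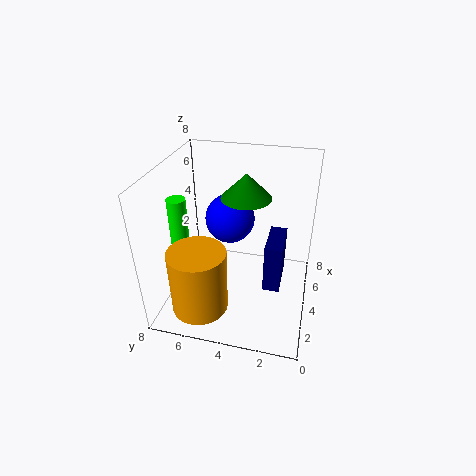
cx_1 = 6
cy_1 = 5
cz_1 = 4
cx_2 = 4
cy_2 = 1.5
cz_2 = 0.5
d_2 = 1
h_2 = 3
cx_3 = 3
cy_3 = 7
cz_3 = 2.5
h_3 = 4
cx_4 = 1.5
cy_4 = 5.5
cz_4 = 1
h_4 = 3.5
cx_5 = 6
cy_5 = 4
cz_5 = 5.5
h_5 = 1.5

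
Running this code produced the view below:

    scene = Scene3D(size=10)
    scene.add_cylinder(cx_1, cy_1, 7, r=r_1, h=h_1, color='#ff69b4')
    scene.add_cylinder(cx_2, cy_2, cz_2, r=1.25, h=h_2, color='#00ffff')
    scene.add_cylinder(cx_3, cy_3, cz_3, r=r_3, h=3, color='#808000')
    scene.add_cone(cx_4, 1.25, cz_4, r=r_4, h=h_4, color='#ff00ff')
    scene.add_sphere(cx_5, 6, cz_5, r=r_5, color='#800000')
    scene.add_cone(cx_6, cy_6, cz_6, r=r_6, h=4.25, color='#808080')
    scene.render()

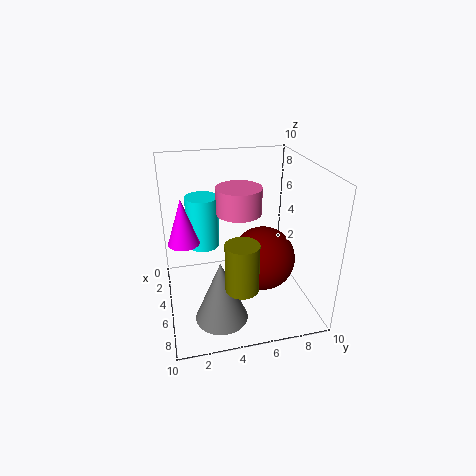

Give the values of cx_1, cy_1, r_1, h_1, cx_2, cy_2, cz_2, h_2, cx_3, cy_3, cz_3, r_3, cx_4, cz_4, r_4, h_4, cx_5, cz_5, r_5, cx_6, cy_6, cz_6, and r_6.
cx_1 = 5.25, cy_1 = 5, r_1 = 1.5, h_1 = 1.75, cx_2 = 1.75, cy_2 = 3, cz_2 = 3, h_2 = 4, cx_3 = 9, cy_3 = 4.25, cz_3 = 3.75, r_3 = 1, cx_4 = 5.75, cz_4 = 5.5, r_4 = 1, h_4 = 3, cx_5 = 7.5, cz_5 = 4.75, r_5 = 2, cx_6 = 7.5, cy_6 = 3.25, cz_6 = 0.5, r_6 = 1.75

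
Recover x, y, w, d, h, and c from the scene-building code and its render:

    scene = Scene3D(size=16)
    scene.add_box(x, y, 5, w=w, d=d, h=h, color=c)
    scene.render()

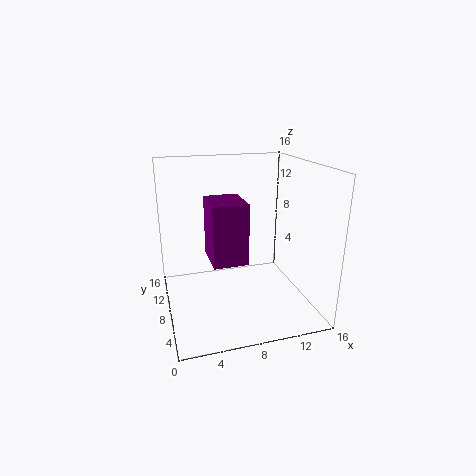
x = 5
y = 7
w = 4
d = 5
h = 7
c = 'purple'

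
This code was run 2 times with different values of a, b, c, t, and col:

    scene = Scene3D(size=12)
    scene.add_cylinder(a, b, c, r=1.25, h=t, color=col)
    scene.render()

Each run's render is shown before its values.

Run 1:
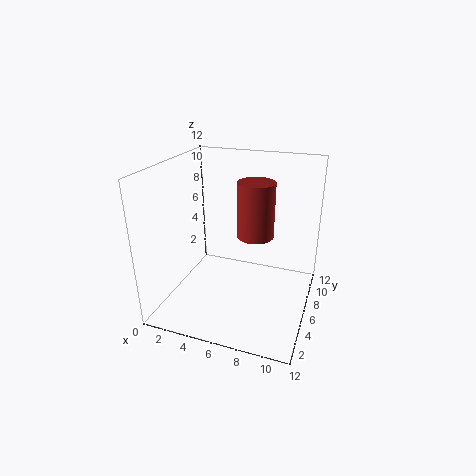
a = 8.5
b = 2.5
c = 8.25
t = 3.75
col = 'brown'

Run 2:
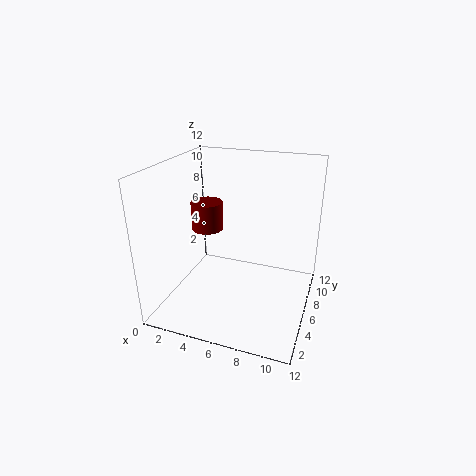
a = 3.75
b = 5
c = 7
t = 2.25
col = 'maroon'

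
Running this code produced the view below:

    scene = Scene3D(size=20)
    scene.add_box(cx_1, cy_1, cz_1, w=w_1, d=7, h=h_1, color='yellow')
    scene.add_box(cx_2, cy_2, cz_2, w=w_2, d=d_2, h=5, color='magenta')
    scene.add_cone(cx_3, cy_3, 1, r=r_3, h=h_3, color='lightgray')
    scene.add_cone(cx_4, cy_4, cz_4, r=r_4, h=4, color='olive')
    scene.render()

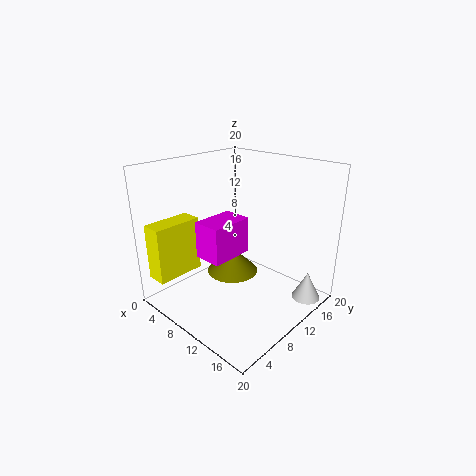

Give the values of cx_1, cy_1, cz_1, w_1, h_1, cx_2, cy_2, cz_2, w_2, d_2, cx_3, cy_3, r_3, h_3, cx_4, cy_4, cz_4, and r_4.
cx_1 = 1; cy_1 = 1; cz_1 = 4; w_1 = 3; h_1 = 8; cx_2 = 7; cy_2 = 5; cz_2 = 8; w_2 = 4; d_2 = 6; cx_3 = 18; cy_3 = 16; r_3 = 2; h_3 = 4; cx_4 = 6; cy_4 = 13; cz_4 = 2; r_4 = 4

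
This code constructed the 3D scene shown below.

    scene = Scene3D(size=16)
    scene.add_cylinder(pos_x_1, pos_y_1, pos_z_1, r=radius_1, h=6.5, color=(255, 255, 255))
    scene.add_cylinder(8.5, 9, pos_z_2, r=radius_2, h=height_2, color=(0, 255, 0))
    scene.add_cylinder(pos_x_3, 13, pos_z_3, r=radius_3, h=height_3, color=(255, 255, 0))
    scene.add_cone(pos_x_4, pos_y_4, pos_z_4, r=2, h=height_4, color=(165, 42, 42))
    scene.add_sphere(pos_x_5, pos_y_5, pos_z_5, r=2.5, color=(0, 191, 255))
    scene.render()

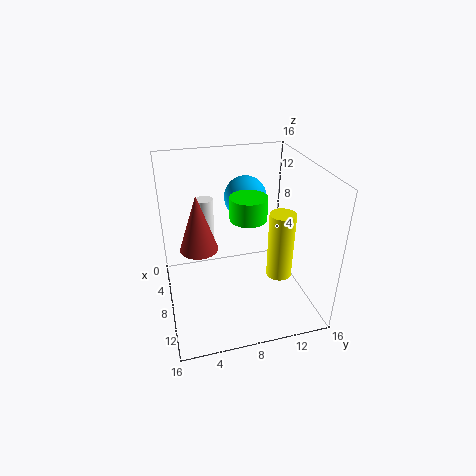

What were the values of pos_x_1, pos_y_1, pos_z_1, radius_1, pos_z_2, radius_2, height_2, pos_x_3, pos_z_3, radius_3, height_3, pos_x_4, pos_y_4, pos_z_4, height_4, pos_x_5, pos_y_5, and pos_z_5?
pos_x_1 = 4.5
pos_y_1 = 5
pos_z_1 = 5
radius_1 = 1
pos_z_2 = 10.5
radius_2 = 2
height_2 = 2.5
pos_x_3 = 8.5
pos_z_3 = 2.5
radius_3 = 1.5
height_3 = 8
pos_x_4 = 9
pos_y_4 = 3.5
pos_z_4 = 8
height_4 = 6
pos_x_5 = 4
pos_y_5 = 10
pos_z_5 = 11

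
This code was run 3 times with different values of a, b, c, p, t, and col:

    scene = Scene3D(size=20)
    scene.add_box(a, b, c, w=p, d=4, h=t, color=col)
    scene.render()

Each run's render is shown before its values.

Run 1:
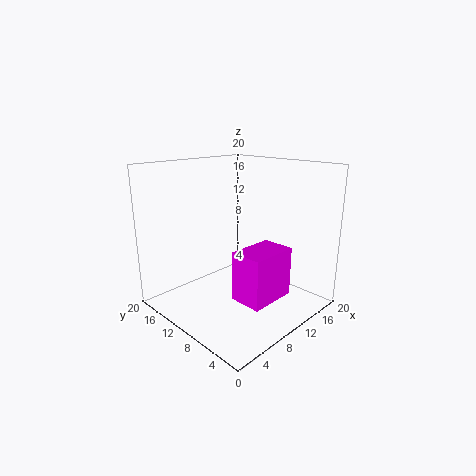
a = 4
b = 1
c = 5
p = 6
t = 6
col = 'magenta'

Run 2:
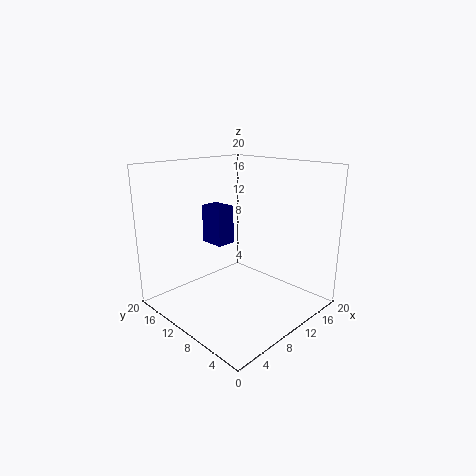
a = 11
b = 15
c = 7
p = 3
t = 6
col = 'navy'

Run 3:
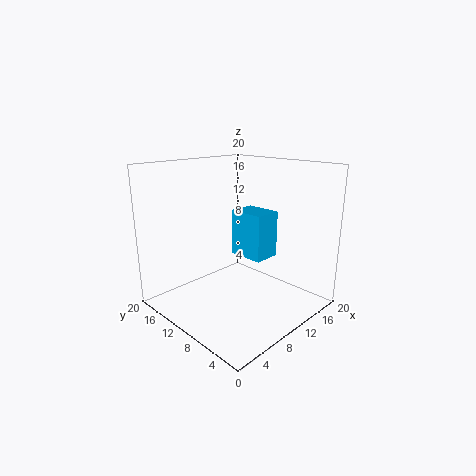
a = 4
b = 1
c = 11
p = 3
t = 5
col = 'deepskyblue'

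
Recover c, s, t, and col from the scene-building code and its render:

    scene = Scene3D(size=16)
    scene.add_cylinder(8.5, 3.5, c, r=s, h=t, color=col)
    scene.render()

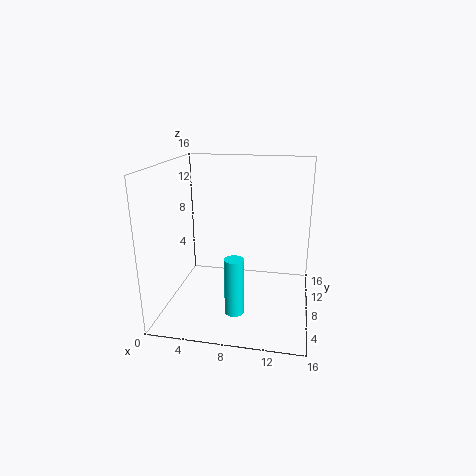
c = 1.5; s = 1; t = 6; col = 'cyan'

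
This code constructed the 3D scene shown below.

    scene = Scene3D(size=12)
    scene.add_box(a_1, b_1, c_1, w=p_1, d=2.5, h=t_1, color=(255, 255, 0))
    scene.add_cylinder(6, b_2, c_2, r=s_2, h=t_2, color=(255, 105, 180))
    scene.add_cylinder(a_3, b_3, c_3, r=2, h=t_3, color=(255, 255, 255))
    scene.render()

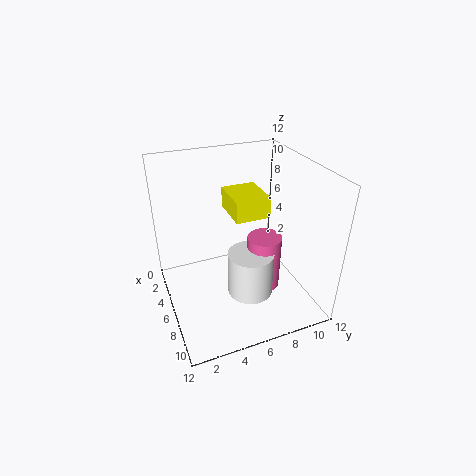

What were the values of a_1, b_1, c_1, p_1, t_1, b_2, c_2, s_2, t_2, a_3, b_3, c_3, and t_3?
a_1 = 6.5, b_1 = 4.5, c_1 = 9.5, p_1 = 3, t_1 = 1.5, b_2 = 8.5, c_2 = 0.5, s_2 = 1.5, t_2 = 5, a_3 = 6.5, b_3 = 7, c_3 = 0.5, t_3 = 4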